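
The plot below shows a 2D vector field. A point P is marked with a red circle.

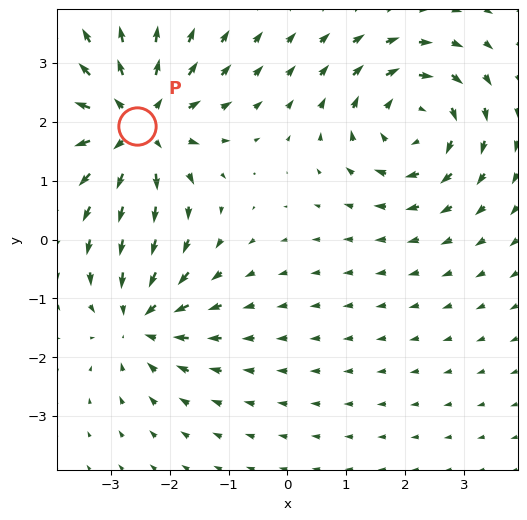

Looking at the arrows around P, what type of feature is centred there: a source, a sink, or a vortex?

source

At P (-2.6, 1.9) the arrows spread outward. Divergence about +5, curl ≈0 — positive divergence with near-zero curl is a source.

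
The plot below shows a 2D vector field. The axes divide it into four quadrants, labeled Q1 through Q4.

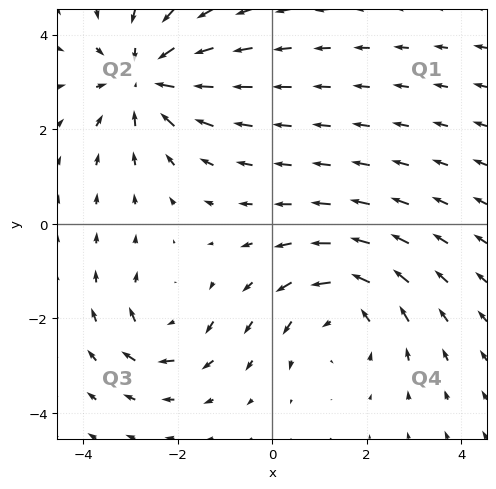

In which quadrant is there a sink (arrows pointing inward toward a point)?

Q2

The sink sits at approximately (-2.7, 3.1), which lies in quadrant Q2. The divergence there is about -4, negative as expected for a sink.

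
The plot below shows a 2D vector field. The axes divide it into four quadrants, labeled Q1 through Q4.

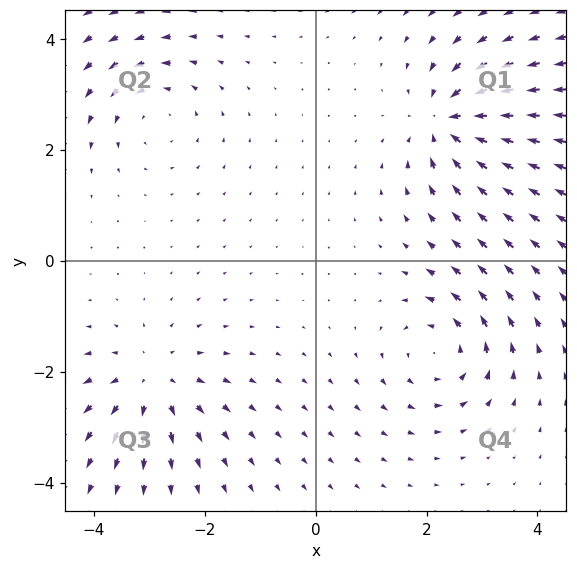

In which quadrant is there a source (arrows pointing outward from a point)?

The source sits at approximately (-3.0, -2.2), which lies in quadrant Q3. The divergence there is about +4, positive as expected for a source.

Q3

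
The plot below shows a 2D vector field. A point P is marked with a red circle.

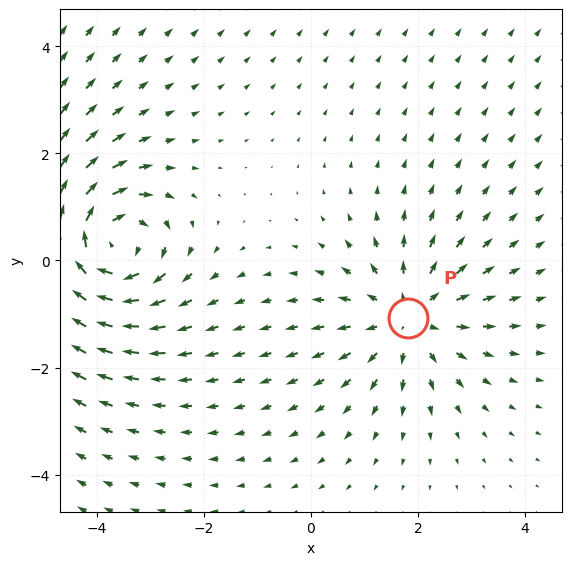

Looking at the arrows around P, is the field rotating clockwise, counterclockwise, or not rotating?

not rotating

Near P at (1.8, -1.1) the arrows show no circulation. The curl there is ≈0.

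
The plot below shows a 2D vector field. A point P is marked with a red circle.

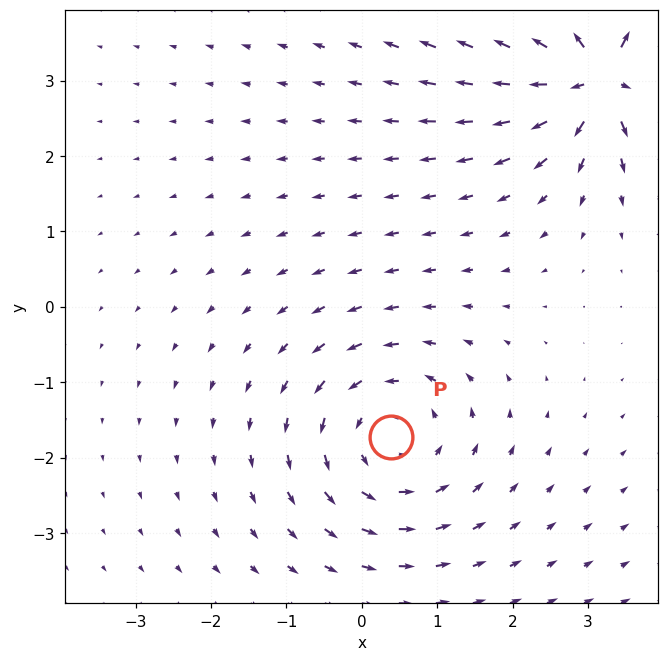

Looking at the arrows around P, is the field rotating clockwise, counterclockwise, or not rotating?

Near P at (0.4, -1.7) the arrows circulate counterclockwise. The curl (z-component) there is about +3; positive curl means counterclockwise rotation.

counterclockwise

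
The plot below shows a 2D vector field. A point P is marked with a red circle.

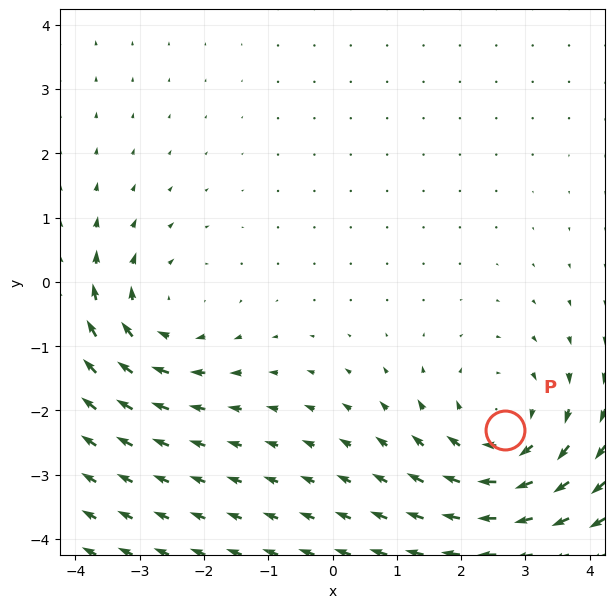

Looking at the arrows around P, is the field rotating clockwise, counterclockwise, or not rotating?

clockwise

Near P at (2.7, -2.3) the arrows circulate clockwise. The curl (z-component) there is about -3; negative curl means clockwise rotation.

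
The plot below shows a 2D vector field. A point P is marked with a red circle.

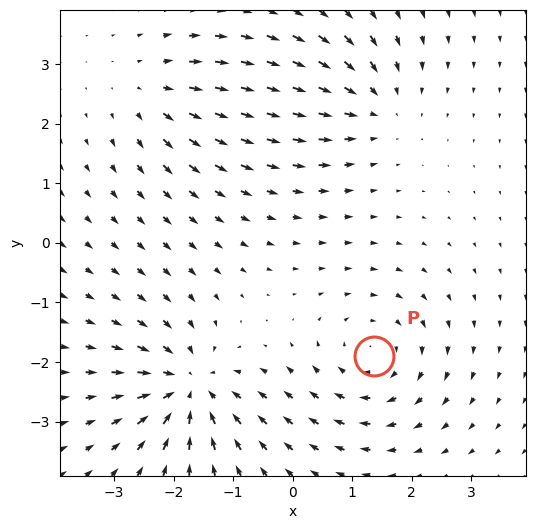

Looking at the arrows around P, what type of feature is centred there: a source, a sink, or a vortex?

vortex

At P (1.4, -1.9) the arrows circulate clockwise. Divergence ≈0, curl about -4 — near-zero divergence with nonzero curl is a vortex.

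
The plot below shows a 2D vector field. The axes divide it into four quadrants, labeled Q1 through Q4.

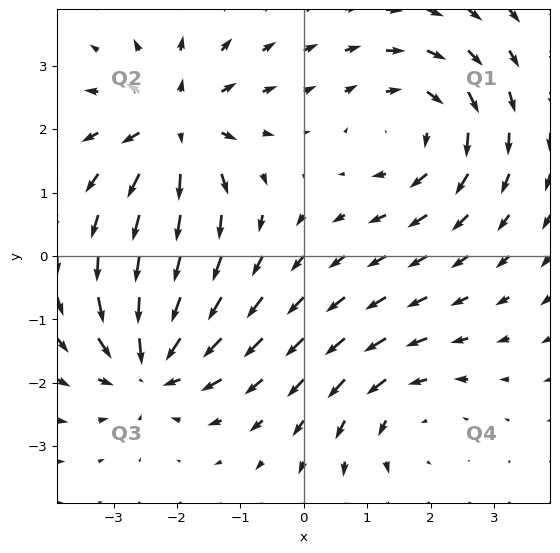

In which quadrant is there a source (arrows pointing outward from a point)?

Q2

The source sits at approximately (-2.0, 2.1), which lies in quadrant Q2. The divergence there is about +6, positive as expected for a source.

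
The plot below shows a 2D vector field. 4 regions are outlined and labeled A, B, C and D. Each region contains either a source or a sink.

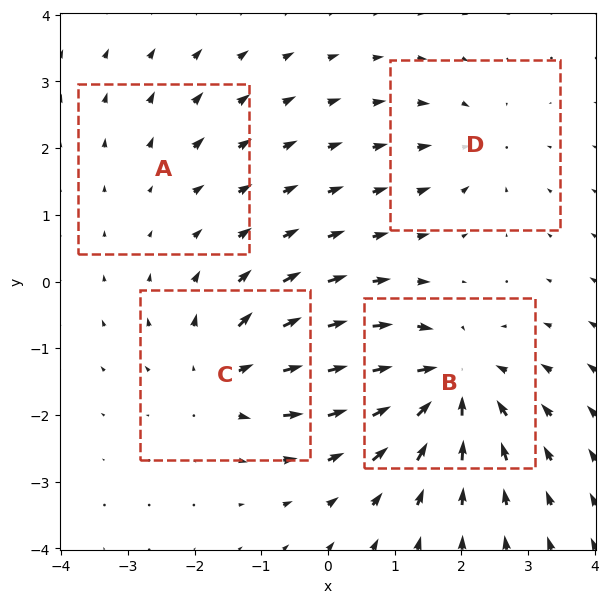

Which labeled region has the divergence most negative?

Divergence at each region's feature centre — A: about +2, B: about -7, C: about +5, D: about -4. Region B is most negative.

B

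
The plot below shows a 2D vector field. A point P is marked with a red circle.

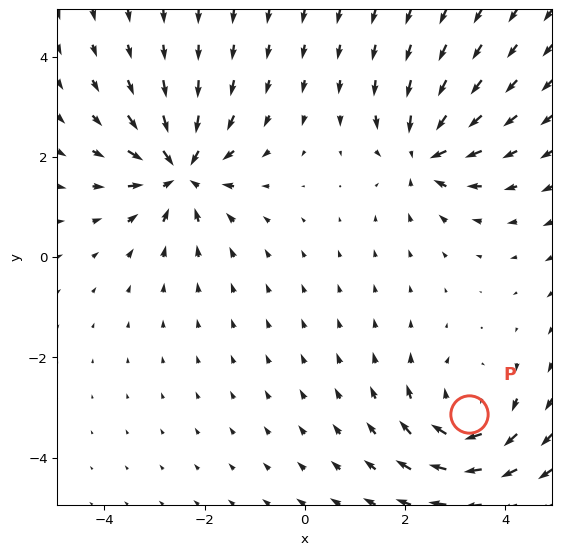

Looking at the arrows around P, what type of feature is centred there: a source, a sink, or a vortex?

At P (3.3, -3.1) the arrows circulate clockwise. Divergence ≈0, curl about -4 — near-zero divergence with nonzero curl is a vortex.

vortex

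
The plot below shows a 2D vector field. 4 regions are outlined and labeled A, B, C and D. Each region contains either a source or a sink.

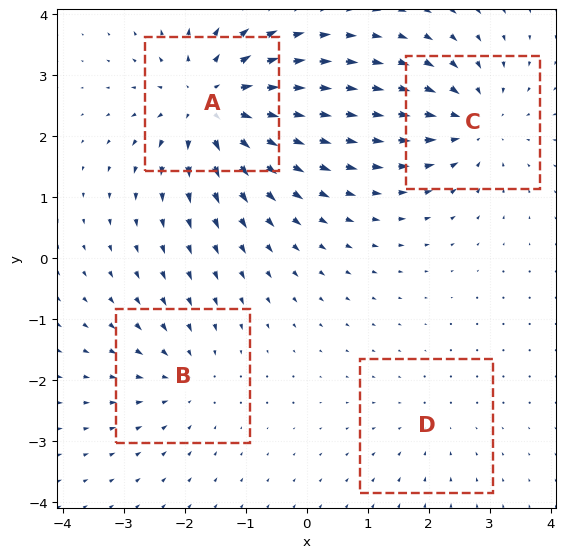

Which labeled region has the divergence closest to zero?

Divergence at each region's feature centre — A: about +7, B: about -3, C: about -5, D: about -2. Region D is closest to zero.

D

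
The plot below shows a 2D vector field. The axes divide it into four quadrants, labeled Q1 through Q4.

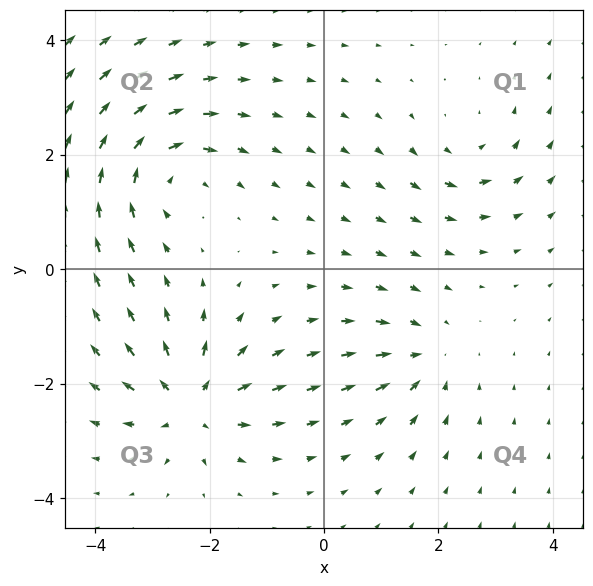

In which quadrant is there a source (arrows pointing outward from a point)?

The source sits at approximately (-2.3, -2.4), which lies in quadrant Q3. The divergence there is about +6, positive as expected for a source.

Q3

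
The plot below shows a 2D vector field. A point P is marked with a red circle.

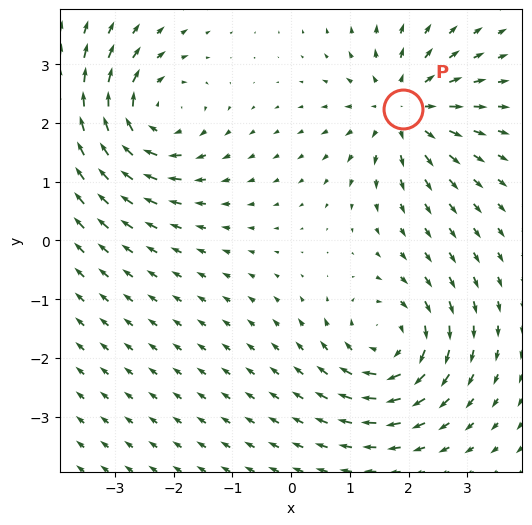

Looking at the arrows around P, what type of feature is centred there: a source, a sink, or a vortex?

source

At P (1.9, 2.2) the arrows spread outward. Divergence about +6, curl ≈0 — positive divergence with near-zero curl is a source.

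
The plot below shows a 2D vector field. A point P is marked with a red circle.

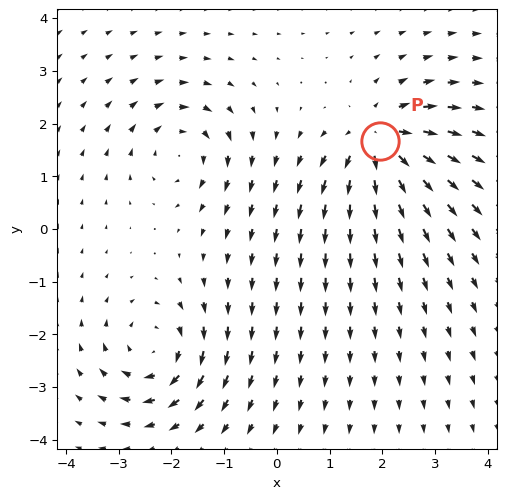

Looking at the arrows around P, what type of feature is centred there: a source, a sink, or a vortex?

At P (1.9, 1.7) the arrows spread outward. Divergence about +6, curl ≈0 — positive divergence with near-zero curl is a source.

source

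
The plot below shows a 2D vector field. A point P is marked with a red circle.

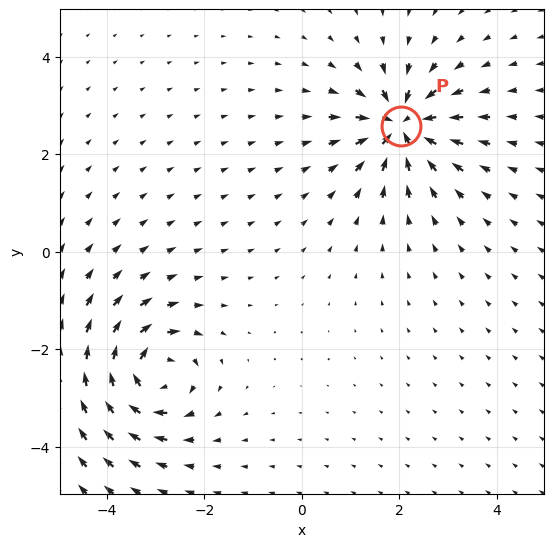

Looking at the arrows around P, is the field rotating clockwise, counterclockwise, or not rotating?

not rotating

Near P at (2.0, 2.6) the arrows show no circulation. The curl there is ≈0.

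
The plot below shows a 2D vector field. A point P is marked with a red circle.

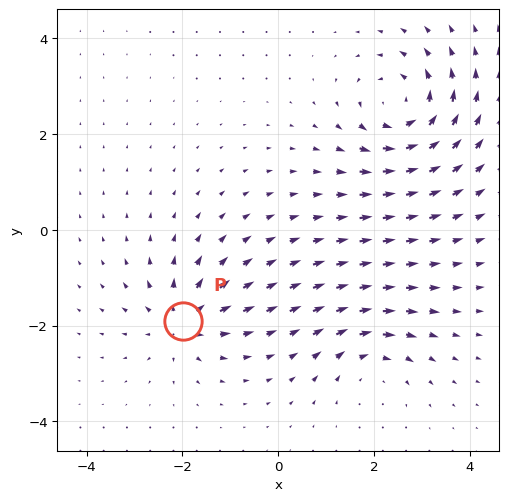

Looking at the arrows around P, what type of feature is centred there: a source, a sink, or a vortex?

source

At P (-2.0, -1.9) the arrows spread outward. Divergence about +5, curl ≈0 — positive divergence with near-zero curl is a source.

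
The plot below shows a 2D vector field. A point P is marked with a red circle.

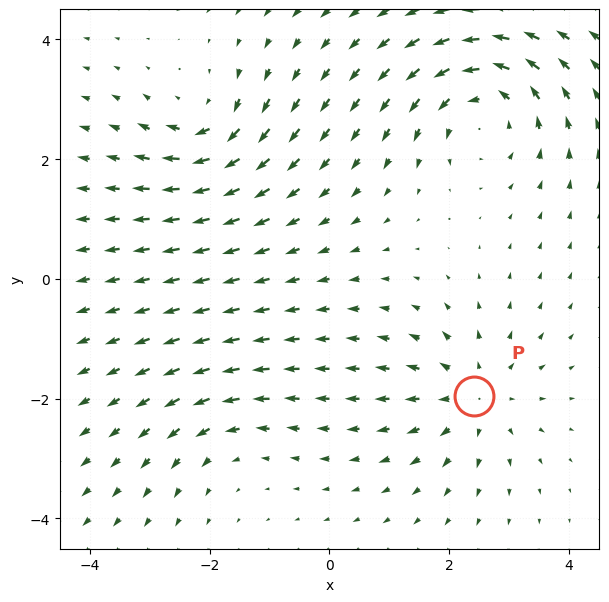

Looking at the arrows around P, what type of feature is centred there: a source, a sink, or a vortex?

source

At P (2.4, -2.0) the arrows spread outward. Divergence about +4, curl ≈0 — positive divergence with near-zero curl is a source.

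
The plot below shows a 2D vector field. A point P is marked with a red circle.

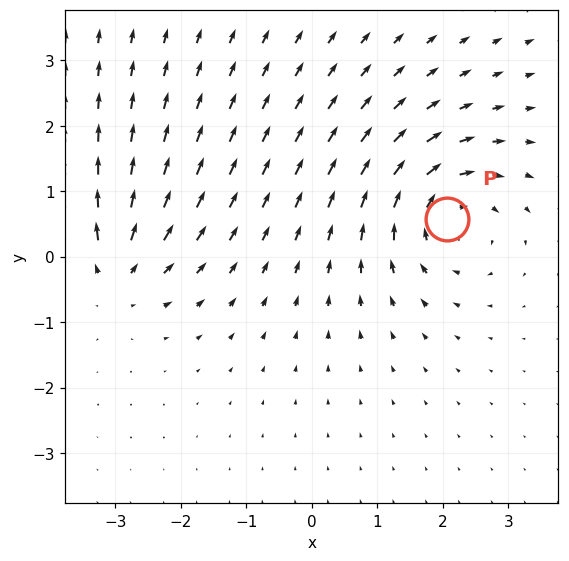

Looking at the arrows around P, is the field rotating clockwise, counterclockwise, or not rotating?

clockwise

Near P at (2.1, 0.6) the arrows circulate clockwise. The curl (z-component) there is about -4; negative curl means clockwise rotation.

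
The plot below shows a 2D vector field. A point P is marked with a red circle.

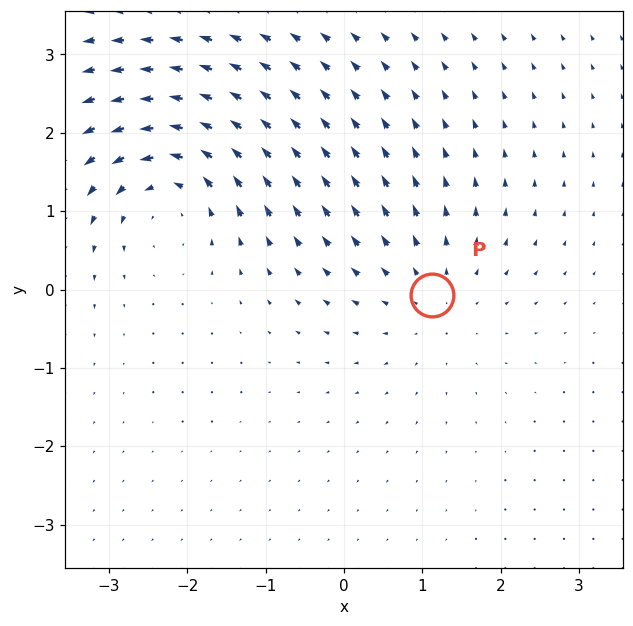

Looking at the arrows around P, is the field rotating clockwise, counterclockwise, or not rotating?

not rotating

Near P at (1.1, -0.1) the arrows show no circulation. The curl there is ≈0.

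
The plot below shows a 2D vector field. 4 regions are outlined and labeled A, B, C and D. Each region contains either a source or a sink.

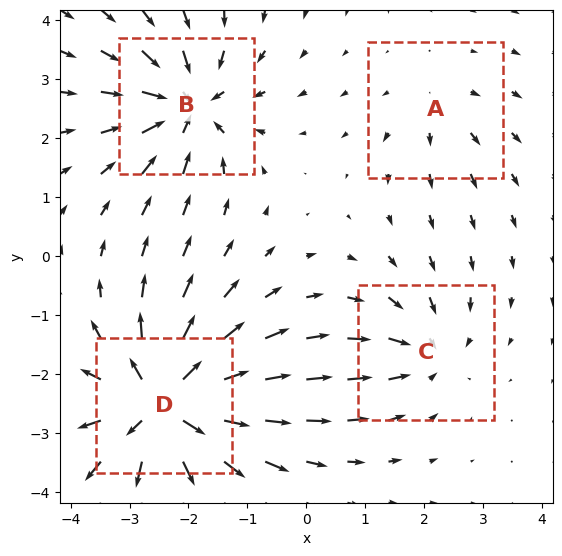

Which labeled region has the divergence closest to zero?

A

Divergence at each region's feature centre — A: about +2, B: about -6, C: about -4, D: about +8. Region A is closest to zero.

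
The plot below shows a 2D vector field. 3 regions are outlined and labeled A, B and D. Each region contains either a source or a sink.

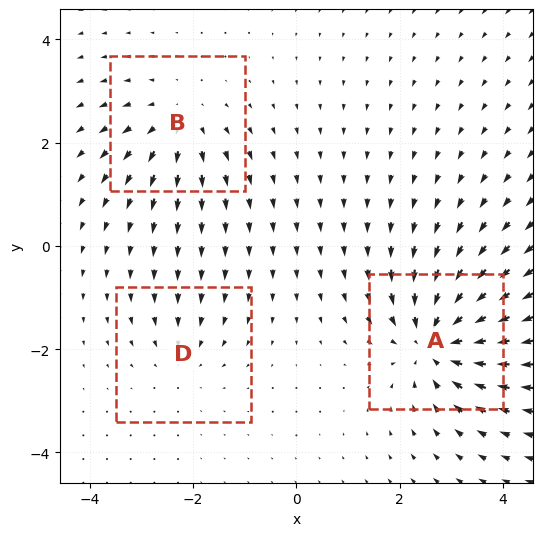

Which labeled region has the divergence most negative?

Divergence at each region's feature centre — A: about -5, B: about +3, D: about -2. Region A is most negative.

A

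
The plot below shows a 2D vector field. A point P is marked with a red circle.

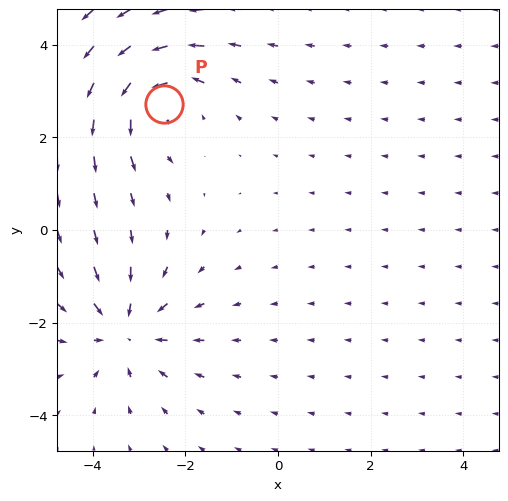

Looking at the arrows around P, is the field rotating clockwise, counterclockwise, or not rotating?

Near P at (-2.5, 2.7) the arrows circulate counterclockwise. The curl (z-component) there is about +4; positive curl means counterclockwise rotation.

counterclockwise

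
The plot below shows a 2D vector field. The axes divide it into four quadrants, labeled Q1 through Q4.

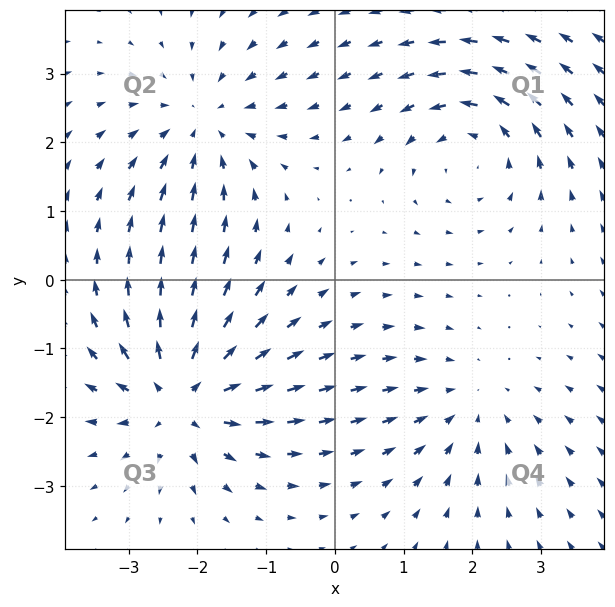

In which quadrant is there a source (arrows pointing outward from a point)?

Q3

The source sits at approximately (-2.2, -1.7), which lies in quadrant Q3. The divergence there is about +5, positive as expected for a source.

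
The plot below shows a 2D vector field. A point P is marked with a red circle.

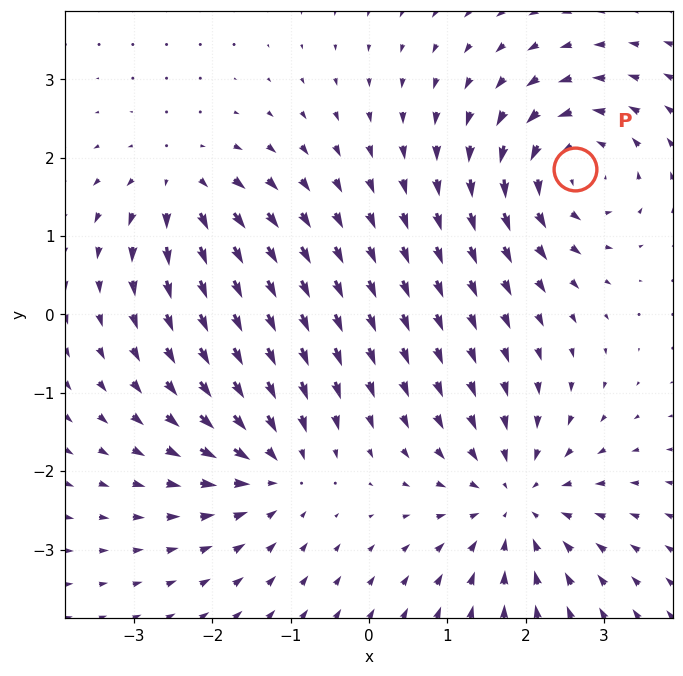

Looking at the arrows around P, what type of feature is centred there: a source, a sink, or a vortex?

At P (2.6, 1.9) the arrows circulate counterclockwise. Divergence ≈0, curl about +6 — near-zero divergence with nonzero curl is a vortex.

vortex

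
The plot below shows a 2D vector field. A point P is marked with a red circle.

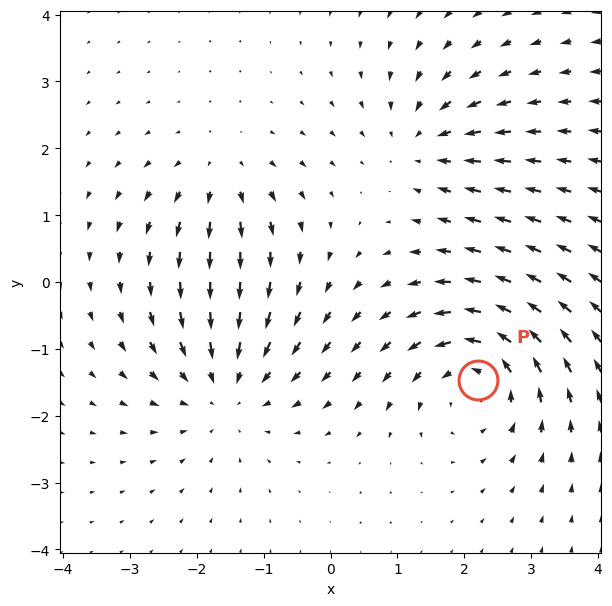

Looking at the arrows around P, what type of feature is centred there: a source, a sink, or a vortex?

vortex

At P (2.2, -1.5) the arrows circulate counterclockwise. Divergence ≈0, curl about +5 — near-zero divergence with nonzero curl is a vortex.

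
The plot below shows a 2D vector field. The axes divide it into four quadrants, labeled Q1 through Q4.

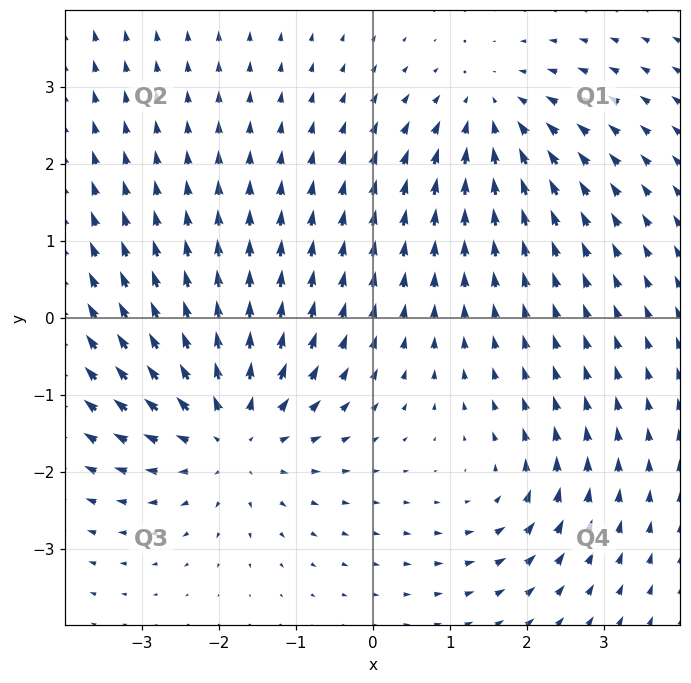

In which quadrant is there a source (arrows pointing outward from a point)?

The source sits at approximately (-1.8, -1.5), which lies in quadrant Q3. The divergence there is about +4, positive as expected for a source.

Q3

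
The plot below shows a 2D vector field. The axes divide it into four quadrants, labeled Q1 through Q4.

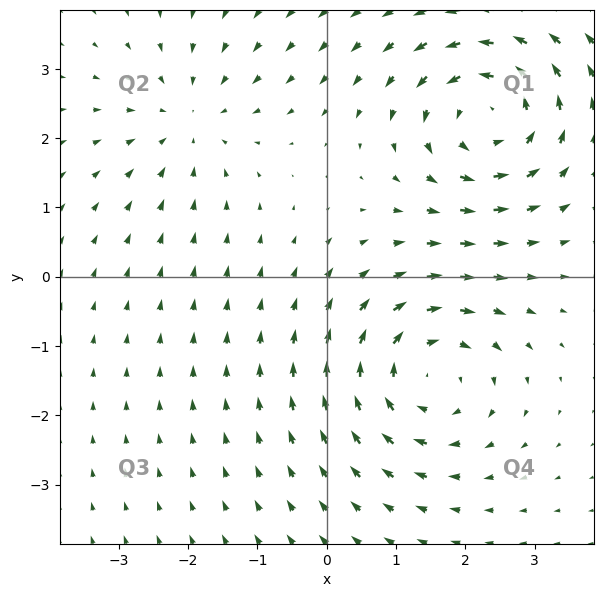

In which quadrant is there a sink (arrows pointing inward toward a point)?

The sink sits at approximately (-2.0, 2.3), which lies in quadrant Q2. The divergence there is about -3, negative as expected for a sink.

Q2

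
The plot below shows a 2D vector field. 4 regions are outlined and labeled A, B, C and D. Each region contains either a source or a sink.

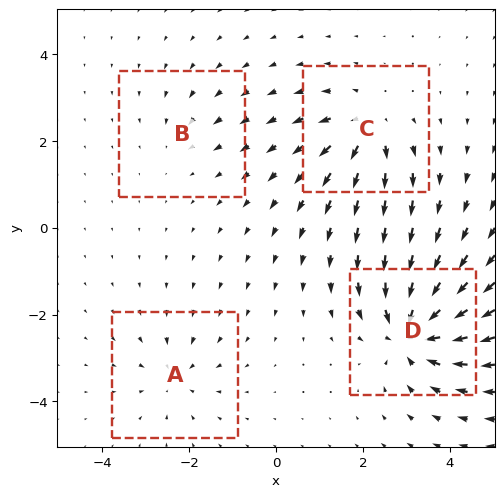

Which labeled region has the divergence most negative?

Divergence at each region's feature centre — A: about -4, B: about -2, C: about +6, D: about -9. Region D is most negative.

D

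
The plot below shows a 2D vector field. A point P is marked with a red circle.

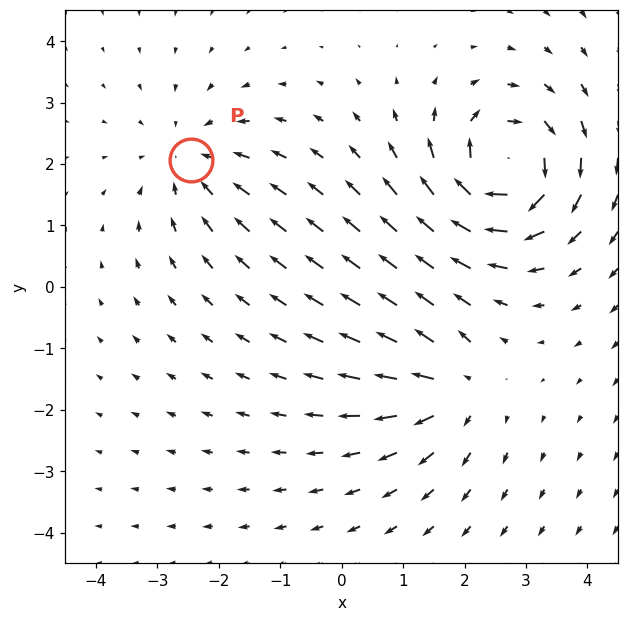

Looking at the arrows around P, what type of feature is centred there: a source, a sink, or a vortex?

sink

At P (-2.5, 2.1) the arrows converge inward. Divergence about -3, curl ≈0 — negative divergence with near-zero curl is a sink.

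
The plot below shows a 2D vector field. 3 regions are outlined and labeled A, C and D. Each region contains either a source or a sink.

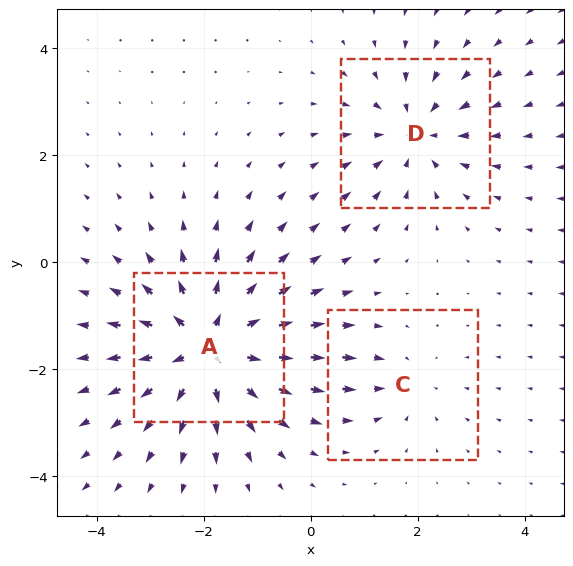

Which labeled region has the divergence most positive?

A

Divergence at each region's feature centre — A: about +5, C: about -2, D: about -3. Region A is most positive.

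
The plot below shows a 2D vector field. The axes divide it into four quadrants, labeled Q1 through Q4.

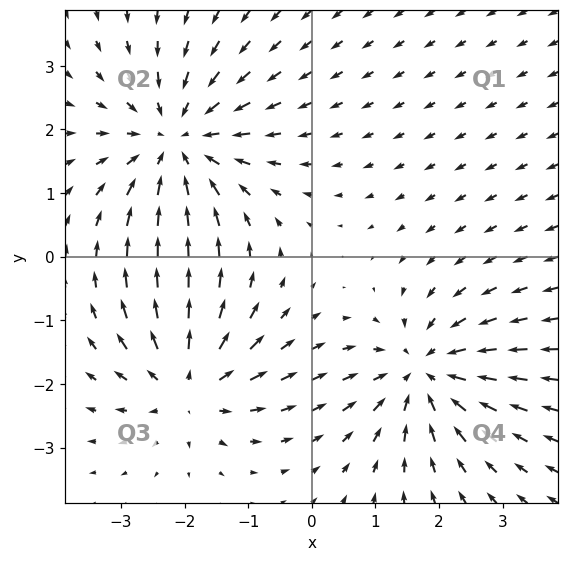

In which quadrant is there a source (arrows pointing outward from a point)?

The source sits at approximately (-1.9, -2.0), which lies in quadrant Q3. The divergence there is about +3, positive as expected for a source.

Q3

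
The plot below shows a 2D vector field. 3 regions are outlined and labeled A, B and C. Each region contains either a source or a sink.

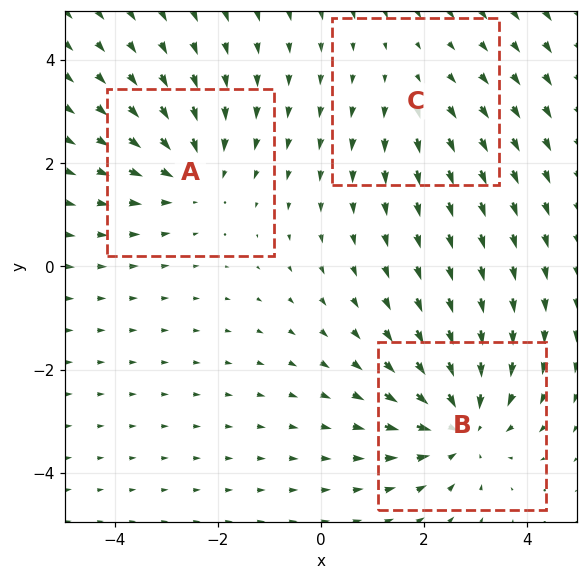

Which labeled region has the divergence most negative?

B

Divergence at each region's feature centre — A: about -3, B: about -4, C: about +2. Region B is most negative.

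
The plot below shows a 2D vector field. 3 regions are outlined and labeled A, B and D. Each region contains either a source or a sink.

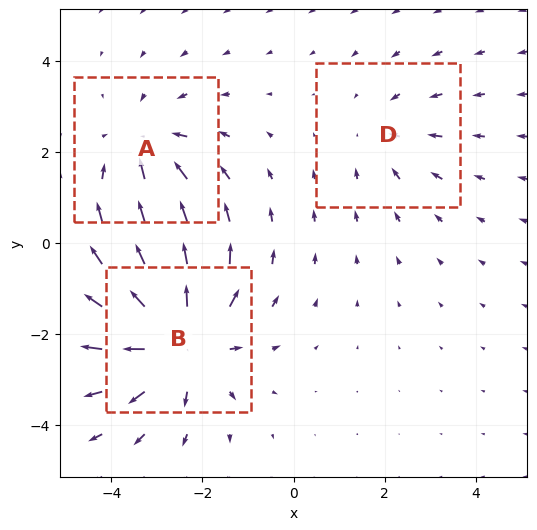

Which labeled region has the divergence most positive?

B

Divergence at each region's feature centre — A: about -3, B: about +4, D: about -2. Region B is most positive.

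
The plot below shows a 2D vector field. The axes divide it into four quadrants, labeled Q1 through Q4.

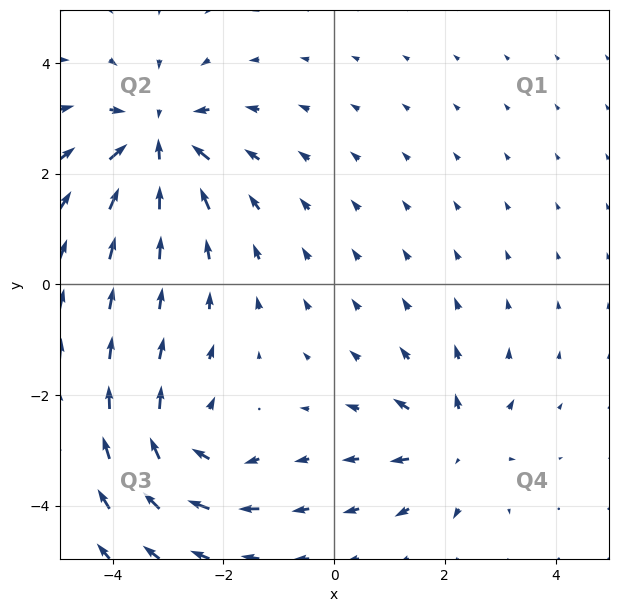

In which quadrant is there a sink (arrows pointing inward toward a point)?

The sink sits at approximately (-3.2, 2.6), which lies in quadrant Q2. The divergence there is about -4, negative as expected for a sink.

Q2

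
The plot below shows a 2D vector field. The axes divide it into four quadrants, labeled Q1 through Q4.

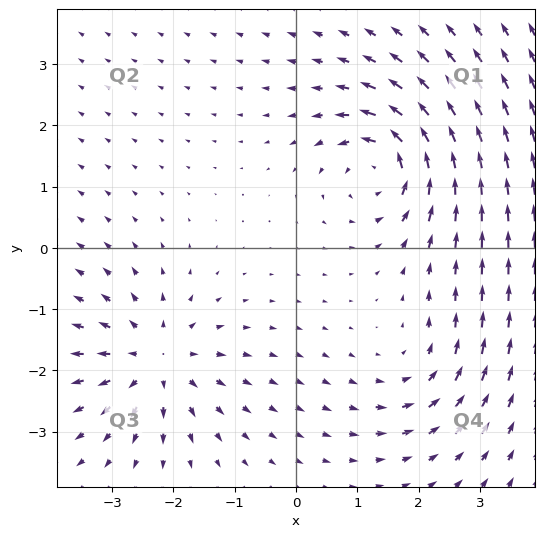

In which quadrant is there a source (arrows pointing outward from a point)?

Q3

The source sits at approximately (-2.3, -1.8), which lies in quadrant Q3. The divergence there is about +5, positive as expected for a source.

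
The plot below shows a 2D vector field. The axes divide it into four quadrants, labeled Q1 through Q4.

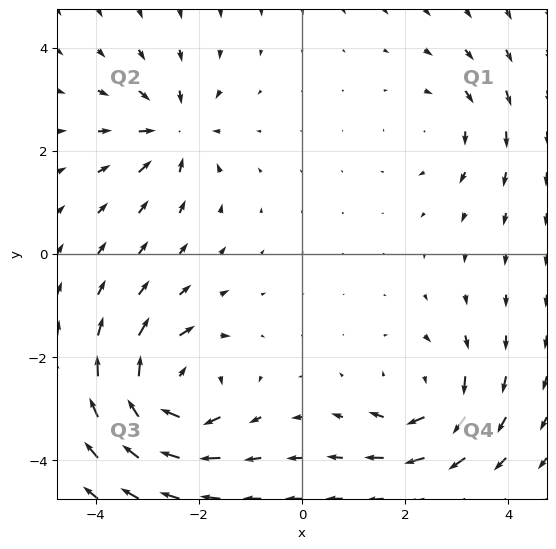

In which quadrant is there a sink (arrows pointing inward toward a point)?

Q2

The sink sits at approximately (-2.5, 2.4), which lies in quadrant Q2. The divergence there is about -4, negative as expected for a sink.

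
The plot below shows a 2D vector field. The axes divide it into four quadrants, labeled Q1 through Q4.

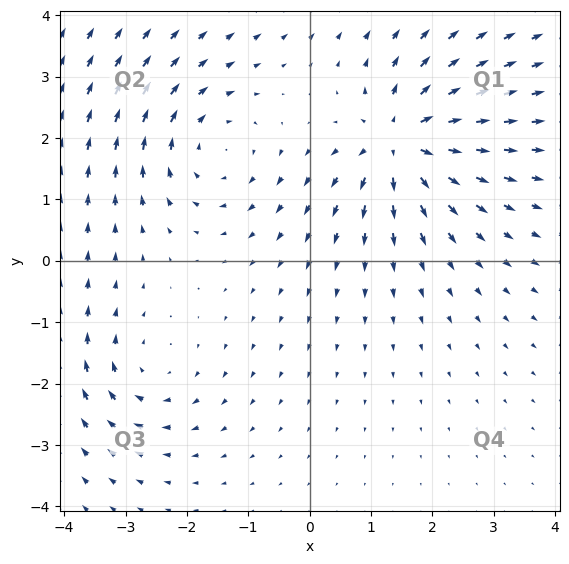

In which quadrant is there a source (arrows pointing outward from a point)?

Q1

The source sits at approximately (1.5, 1.9), which lies in quadrant Q1. The divergence there is about +6, positive as expected for a source.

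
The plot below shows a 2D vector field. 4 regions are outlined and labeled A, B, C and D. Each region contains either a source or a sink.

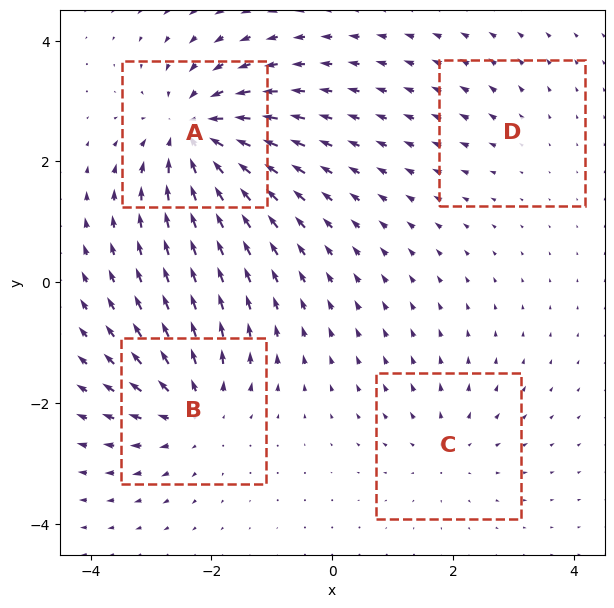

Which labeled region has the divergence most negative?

Divergence at each region's feature centre — A: about -8, B: about +6, C: about +3, D: about +2. Region A is most negative.

A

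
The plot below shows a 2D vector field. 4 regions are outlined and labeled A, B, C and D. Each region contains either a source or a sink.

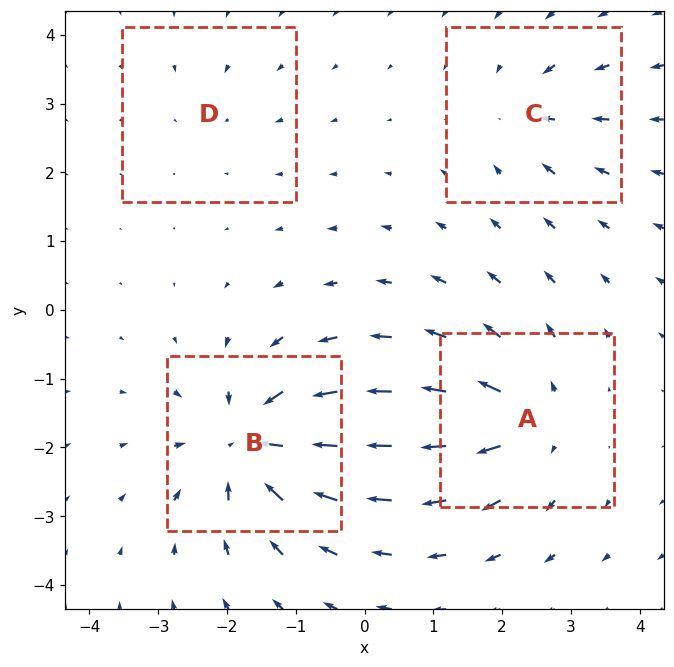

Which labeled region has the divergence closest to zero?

Divergence at each region's feature centre — A: about +6, B: about -8, C: about -4, D: about -2. Region D is closest to zero.

D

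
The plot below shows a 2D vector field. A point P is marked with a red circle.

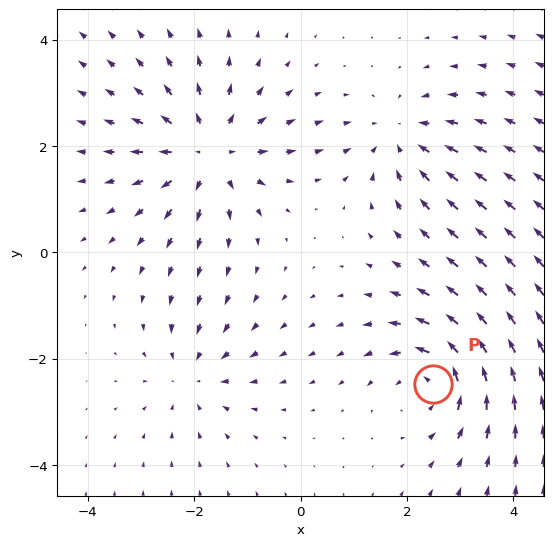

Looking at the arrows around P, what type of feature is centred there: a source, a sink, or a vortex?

vortex

At P (2.5, -2.5) the arrows circulate counterclockwise. Divergence ≈0, curl about +5 — near-zero divergence with nonzero curl is a vortex.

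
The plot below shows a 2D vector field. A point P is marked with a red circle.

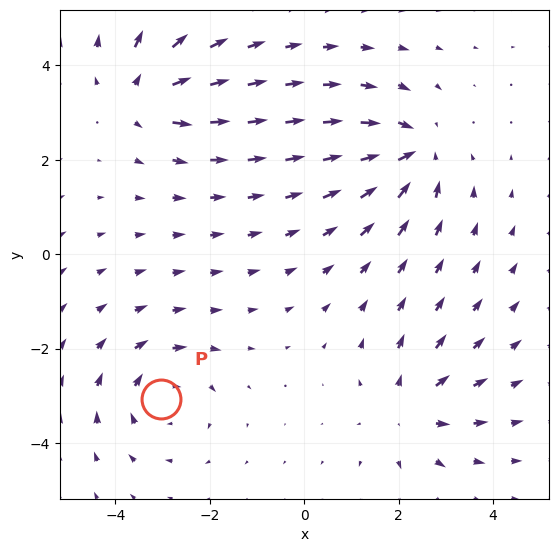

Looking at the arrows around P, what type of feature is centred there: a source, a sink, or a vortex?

vortex

At P (-3.0, -3.1) the arrows circulate clockwise. Divergence ≈0, curl about -3 — near-zero divergence with nonzero curl is a vortex.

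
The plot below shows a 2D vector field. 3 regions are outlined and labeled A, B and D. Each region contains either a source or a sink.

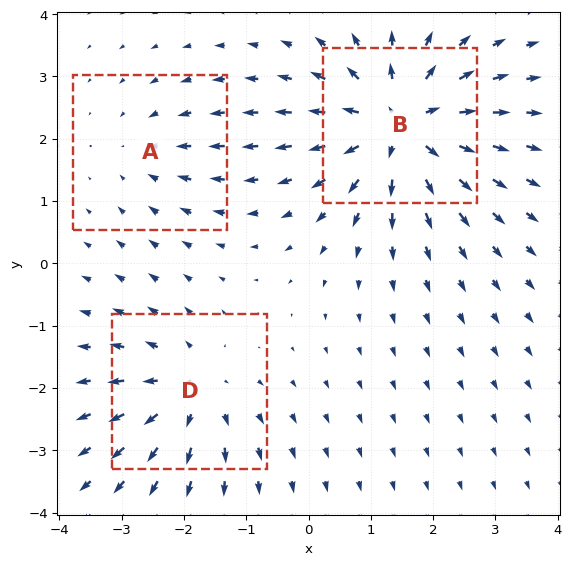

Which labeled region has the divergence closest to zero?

Divergence at each region's feature centre — A: about -2, B: about +5, D: about +3. Region A is closest to zero.

A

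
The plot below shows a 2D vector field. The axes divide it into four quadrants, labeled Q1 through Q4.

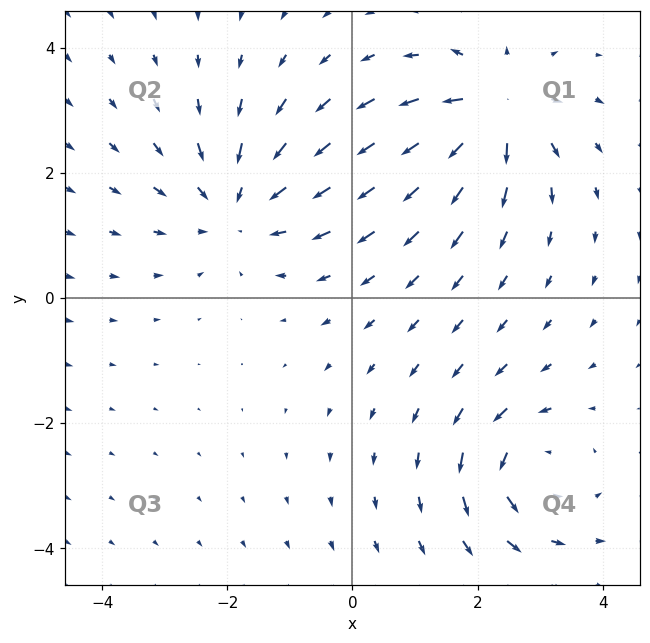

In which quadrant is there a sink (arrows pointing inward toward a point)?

The sink sits at approximately (-1.8, 1.5), which lies in quadrant Q2. The divergence there is about -4, negative as expected for a sink.

Q2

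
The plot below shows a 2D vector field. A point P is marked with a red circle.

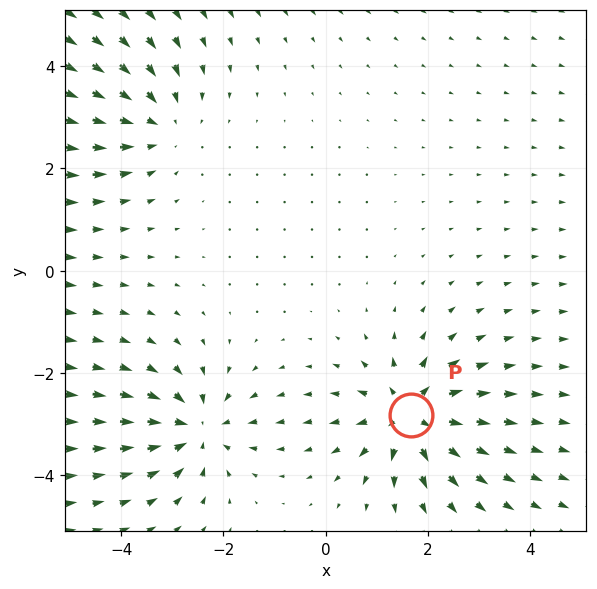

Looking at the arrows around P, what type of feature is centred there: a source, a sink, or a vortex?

source

At P (1.7, -2.8) the arrows spread outward. Divergence about +4, curl ≈0 — positive divergence with near-zero curl is a source.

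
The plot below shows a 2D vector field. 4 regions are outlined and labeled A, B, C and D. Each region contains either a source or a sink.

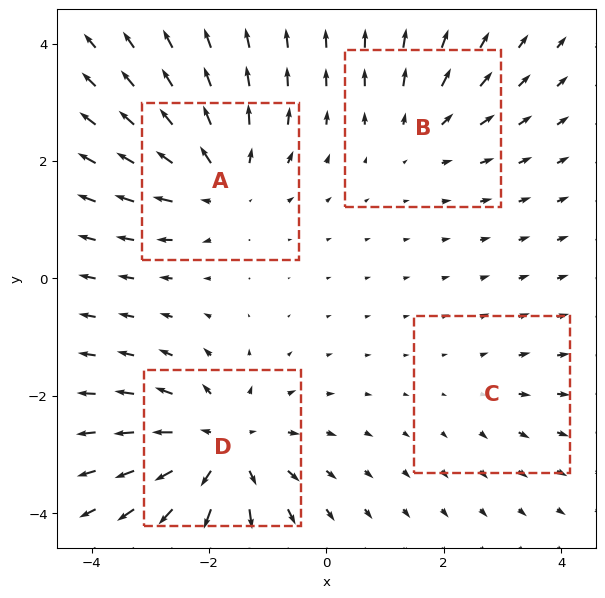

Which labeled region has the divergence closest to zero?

C

Divergence at each region's feature centre — A: about +5, B: about +3, C: about +2, D: about +6. Region C is closest to zero.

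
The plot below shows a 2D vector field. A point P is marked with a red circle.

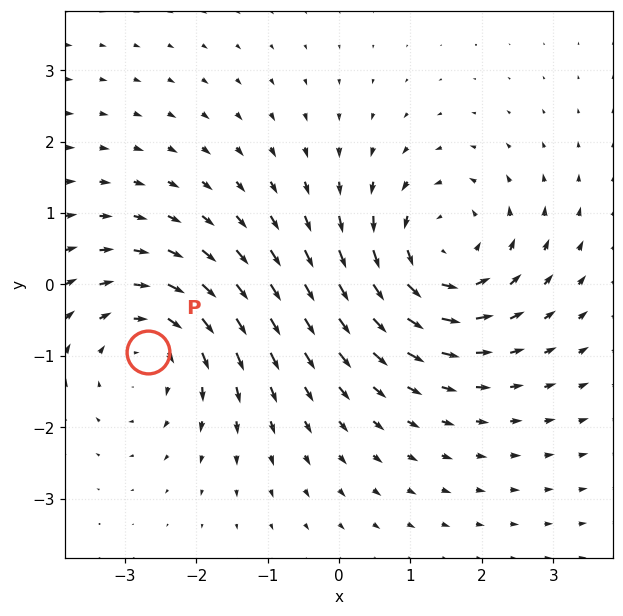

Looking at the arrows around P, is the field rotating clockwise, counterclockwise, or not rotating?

Near P at (-2.7, -1.0) the arrows circulate clockwise. The curl (z-component) there is about -3; negative curl means clockwise rotation.

clockwise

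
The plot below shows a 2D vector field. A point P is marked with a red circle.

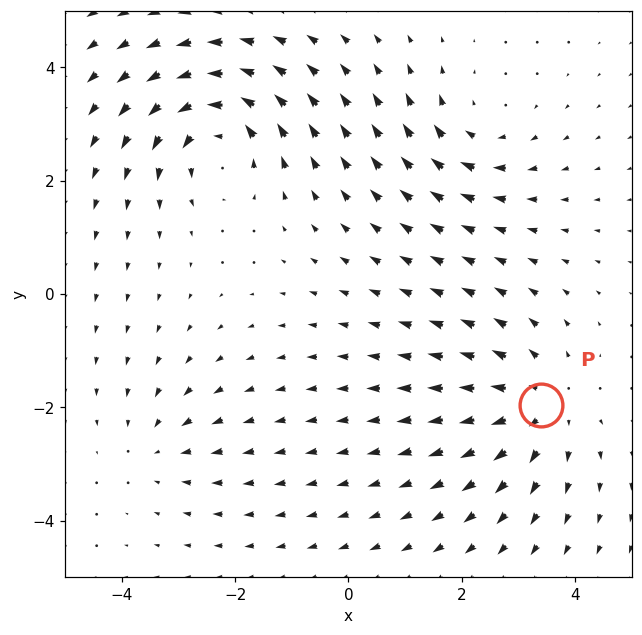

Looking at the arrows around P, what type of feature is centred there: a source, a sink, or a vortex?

At P (3.4, -2.0) the arrows spread outward. Divergence about +4, curl ≈0 — positive divergence with near-zero curl is a source.

source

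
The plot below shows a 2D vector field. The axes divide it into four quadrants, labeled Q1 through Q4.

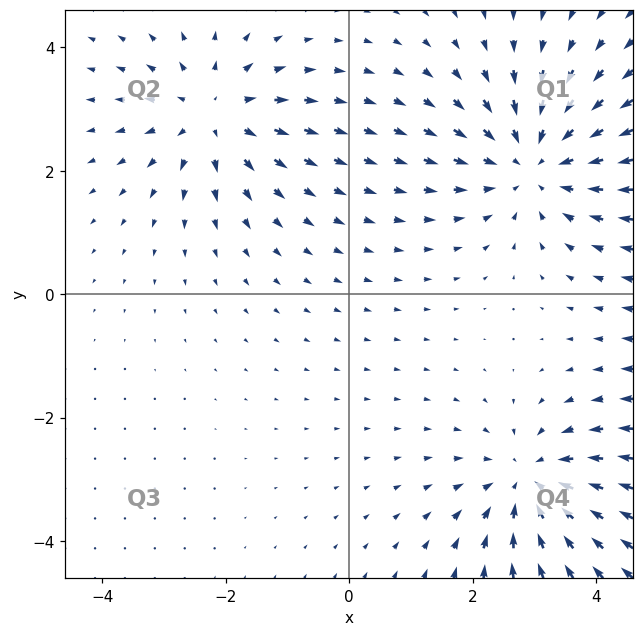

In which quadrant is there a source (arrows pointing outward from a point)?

Q2

The source sits at approximately (-2.2, 2.9), which lies in quadrant Q2. The divergence there is about +4, positive as expected for a source.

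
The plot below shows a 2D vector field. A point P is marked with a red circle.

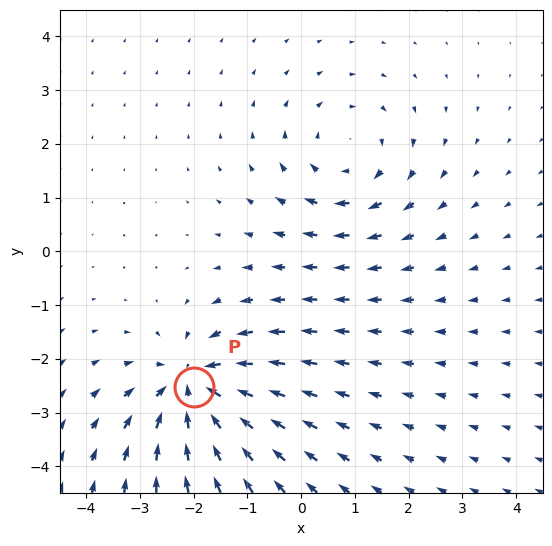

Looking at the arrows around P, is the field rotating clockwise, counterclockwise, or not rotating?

Near P at (-2.0, -2.5) the arrows show no circulation. The curl there is ≈0.

not rotating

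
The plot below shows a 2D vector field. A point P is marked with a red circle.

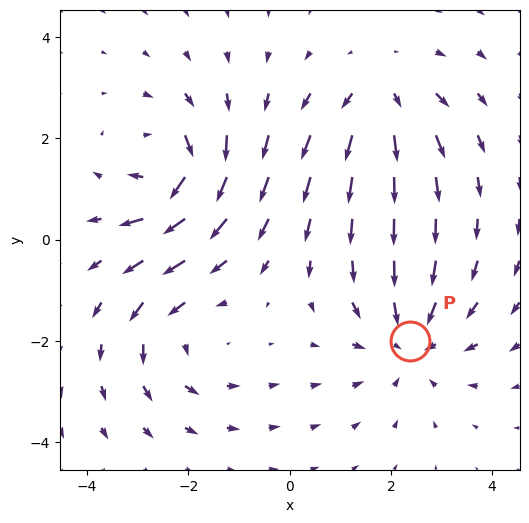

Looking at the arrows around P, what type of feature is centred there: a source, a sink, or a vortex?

sink

At P (2.4, -2.0) the arrows converge inward. Divergence about -4, curl ≈0 — negative divergence with near-zero curl is a sink.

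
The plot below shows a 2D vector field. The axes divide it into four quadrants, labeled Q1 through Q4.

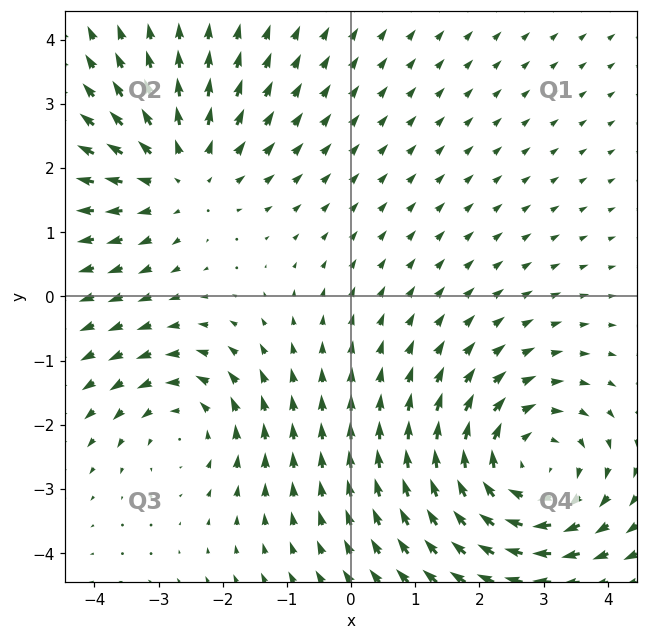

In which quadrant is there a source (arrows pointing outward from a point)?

Q2

The source sits at approximately (-2.6, 1.9), which lies in quadrant Q2. The divergence there is about +3, positive as expected for a source.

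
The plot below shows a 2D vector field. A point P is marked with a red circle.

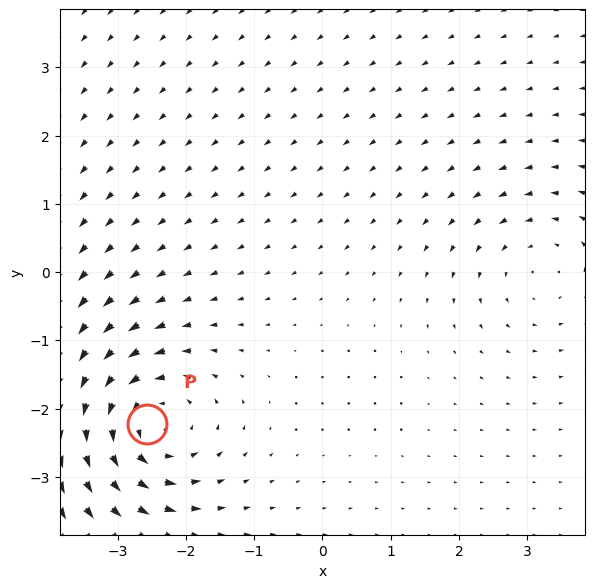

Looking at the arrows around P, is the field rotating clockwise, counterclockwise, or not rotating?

Near P at (-2.6, -2.2) the arrows circulate counterclockwise. The curl (z-component) there is about +5; positive curl means counterclockwise rotation.

counterclockwise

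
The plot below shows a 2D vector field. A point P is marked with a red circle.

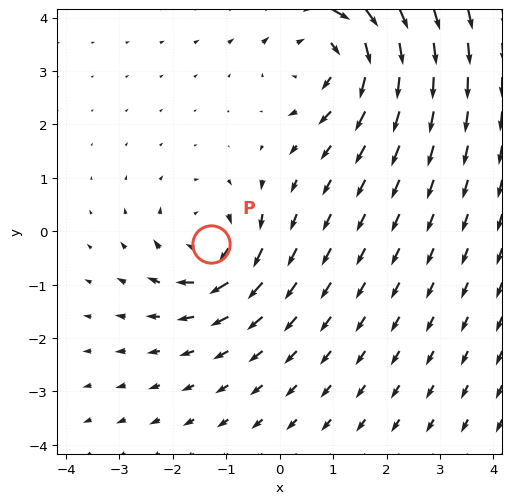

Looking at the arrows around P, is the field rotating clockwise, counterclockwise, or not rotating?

Near P at (-1.3, -0.2) the arrows circulate clockwise. The curl (z-component) there is about -4; negative curl means clockwise rotation.

clockwise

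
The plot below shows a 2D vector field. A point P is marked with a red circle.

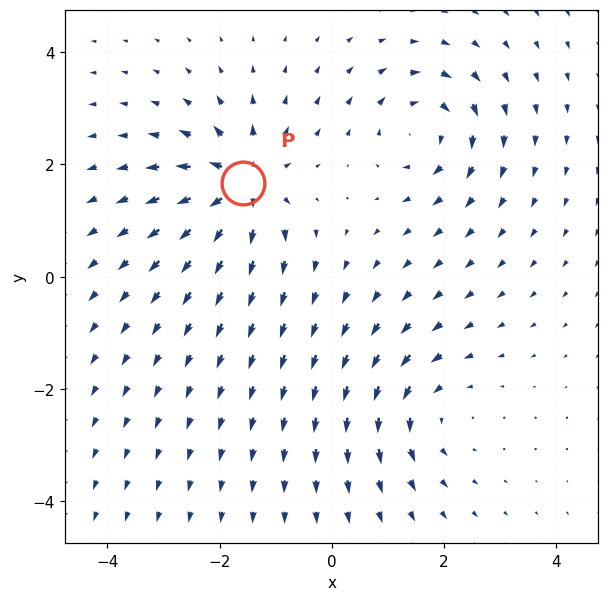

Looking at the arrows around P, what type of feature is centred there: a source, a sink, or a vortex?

At P (-1.6, 1.7) the arrows spread outward. Divergence about +5, curl ≈0 — positive divergence with near-zero curl is a source.

source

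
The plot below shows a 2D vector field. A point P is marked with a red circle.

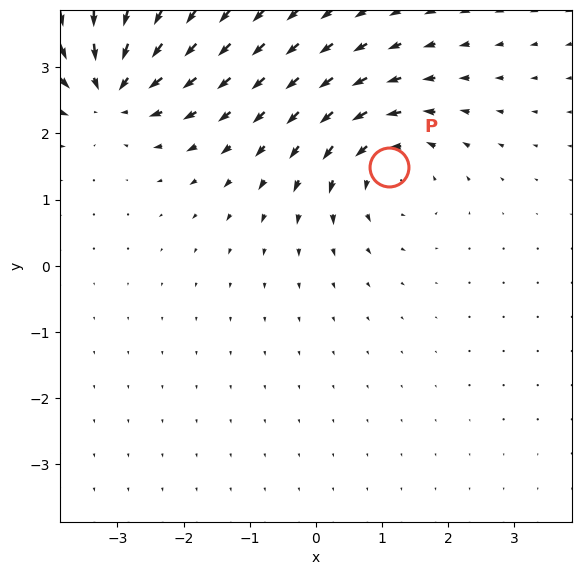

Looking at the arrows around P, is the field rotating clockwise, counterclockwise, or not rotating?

Near P at (1.1, 1.5) the arrows circulate counterclockwise. The curl (z-component) there is about +3; positive curl means counterclockwise rotation.

counterclockwise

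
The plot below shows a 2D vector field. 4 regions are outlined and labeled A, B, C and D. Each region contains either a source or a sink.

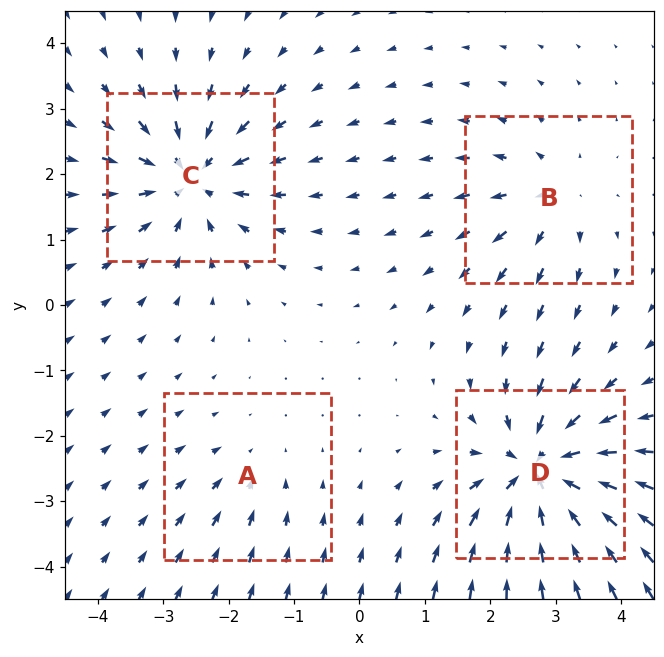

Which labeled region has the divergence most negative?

D

Divergence at each region's feature centre — A: about -2, B: about +4, C: about -6, D: about -8. Region D is most negative.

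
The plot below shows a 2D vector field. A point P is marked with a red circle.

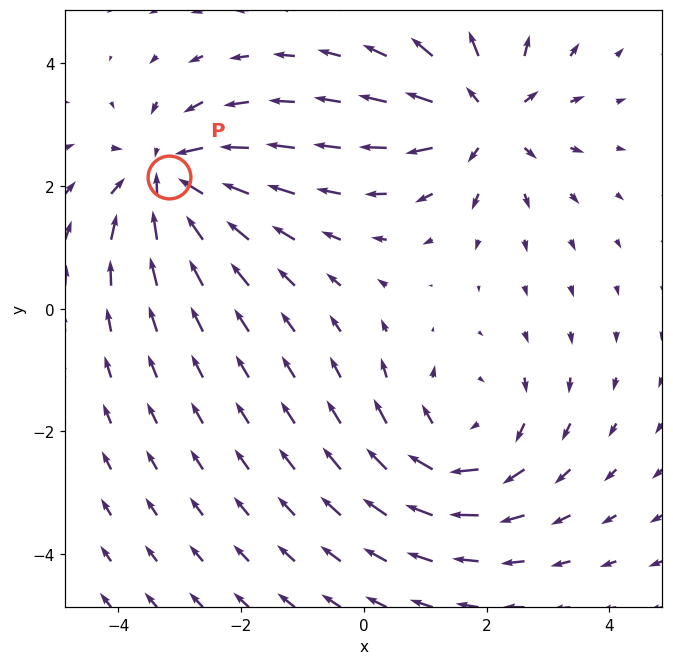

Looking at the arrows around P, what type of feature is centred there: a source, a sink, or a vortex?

At P (-3.2, 2.1) the arrows converge inward. Divergence about -4, curl ≈0 — negative divergence with near-zero curl is a sink.

sink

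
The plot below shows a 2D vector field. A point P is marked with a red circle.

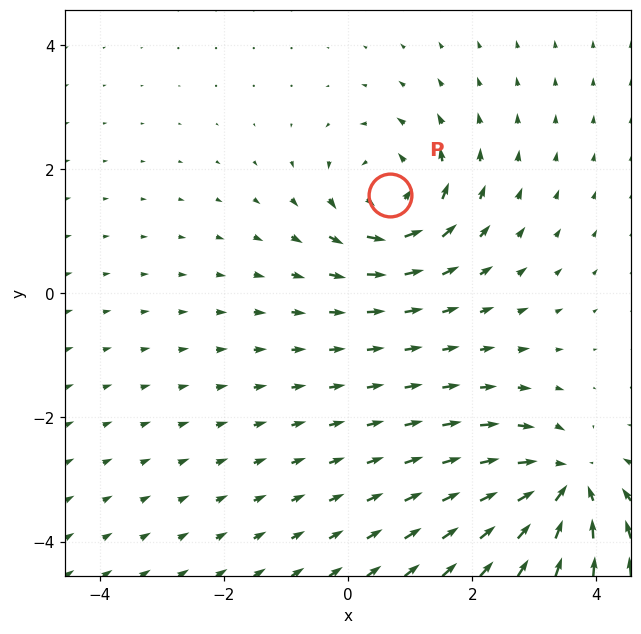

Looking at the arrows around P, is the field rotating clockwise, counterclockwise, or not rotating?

counterclockwise

Near P at (0.7, 1.6) the arrows circulate counterclockwise. The curl (z-component) there is about +4; positive curl means counterclockwise rotation.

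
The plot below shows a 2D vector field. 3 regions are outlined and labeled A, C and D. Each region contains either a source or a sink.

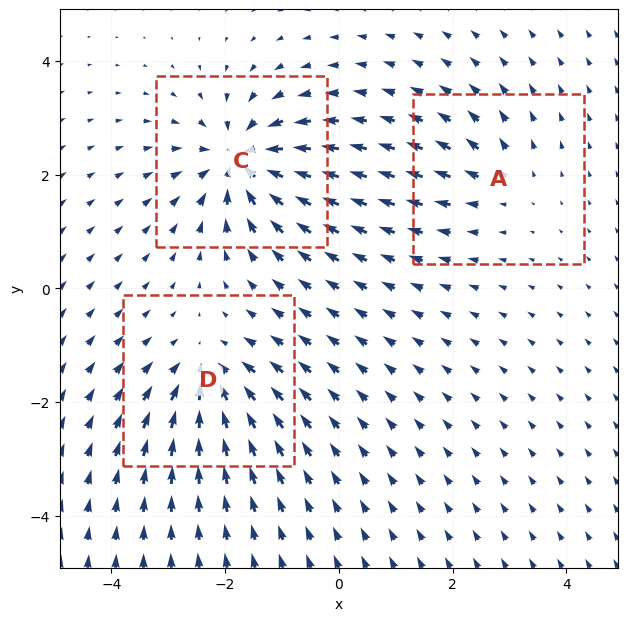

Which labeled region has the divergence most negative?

Divergence at each region's feature centre — A: about +3, C: about -6, D: about -4. Region C is most negative.

C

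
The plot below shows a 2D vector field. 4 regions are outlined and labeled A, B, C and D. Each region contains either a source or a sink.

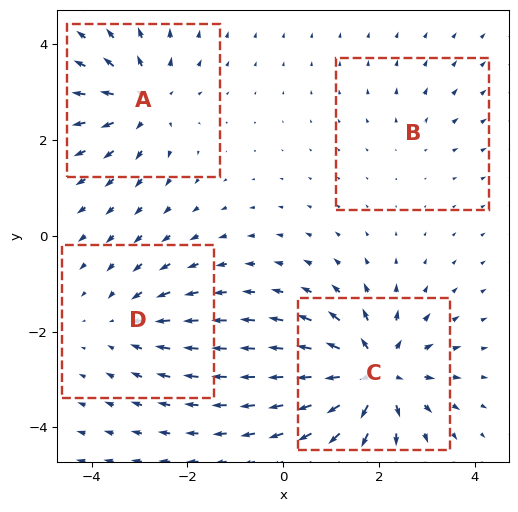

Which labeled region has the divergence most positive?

Divergence at each region's feature centre — A: about +5, B: about +2, C: about +8, D: about -4. Region C is most positive.

C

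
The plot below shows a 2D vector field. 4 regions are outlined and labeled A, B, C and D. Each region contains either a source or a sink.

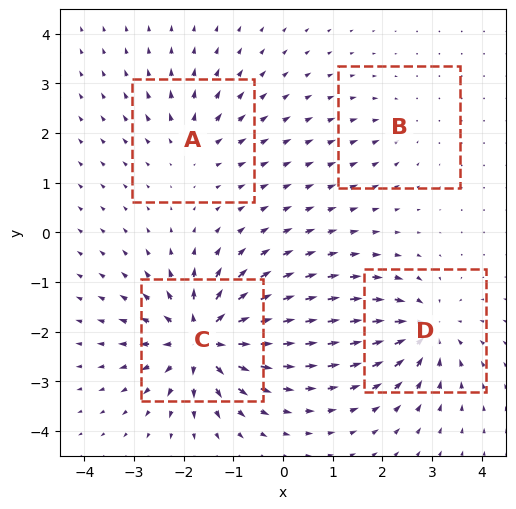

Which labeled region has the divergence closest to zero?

B

Divergence at each region's feature centre — A: about +4, B: about -2, C: about +9, D: about -6. Region B is closest to zero.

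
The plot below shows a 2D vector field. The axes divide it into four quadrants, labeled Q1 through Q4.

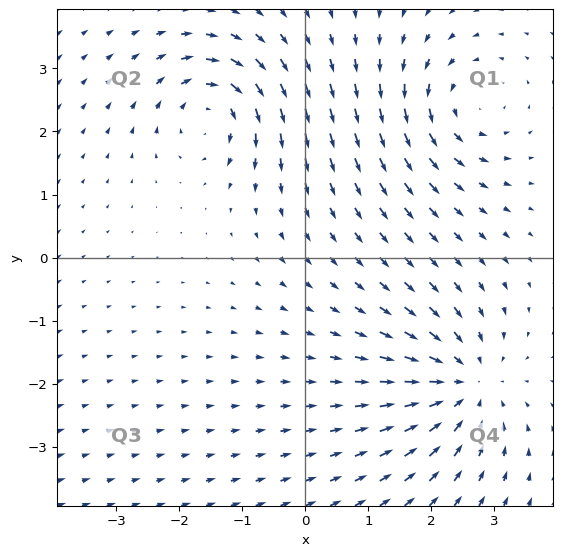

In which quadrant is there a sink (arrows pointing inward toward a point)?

The sink sits at approximately (2.5, -2.0), which lies in quadrant Q4. The divergence there is about -3, negative as expected for a sink.

Q4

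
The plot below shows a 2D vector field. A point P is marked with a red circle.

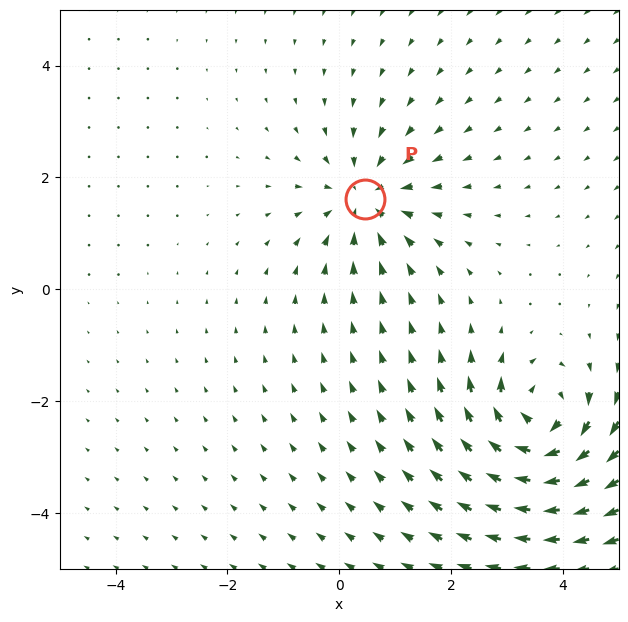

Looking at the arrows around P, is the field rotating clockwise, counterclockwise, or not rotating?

Near P at (0.5, 1.6) the arrows show no circulation. The curl there is ≈0.

not rotating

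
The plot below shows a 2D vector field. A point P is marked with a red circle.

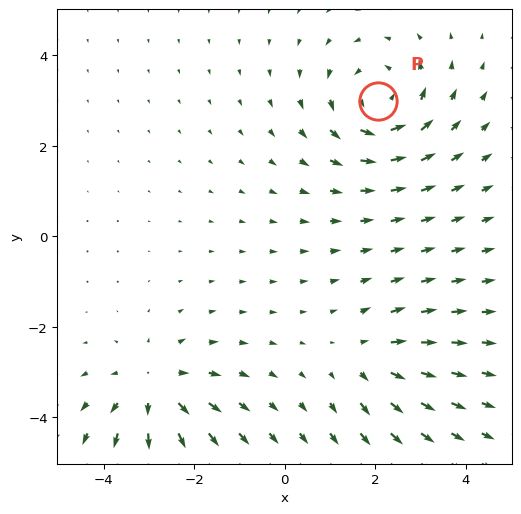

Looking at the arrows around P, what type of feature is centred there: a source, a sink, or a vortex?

At P (2.1, 3.0) the arrows circulate counterclockwise. Divergence ≈0, curl about +5 — near-zero divergence with nonzero curl is a vortex.

vortex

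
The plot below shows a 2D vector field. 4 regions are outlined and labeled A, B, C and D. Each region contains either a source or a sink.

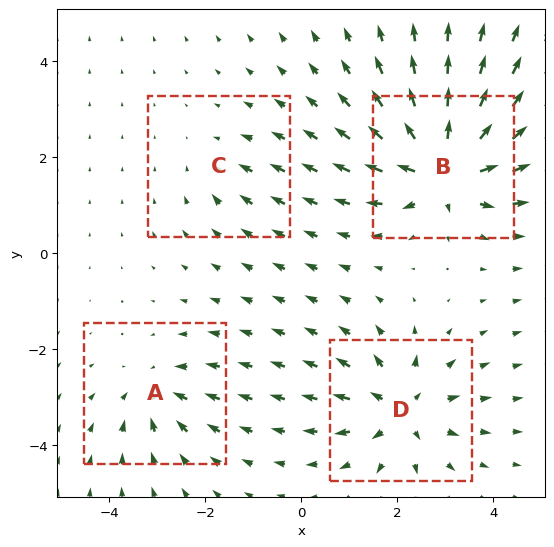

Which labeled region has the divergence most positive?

Divergence at each region's feature centre — A: about -4, B: about +8, C: about -2, D: about +5. Region B is most positive.

B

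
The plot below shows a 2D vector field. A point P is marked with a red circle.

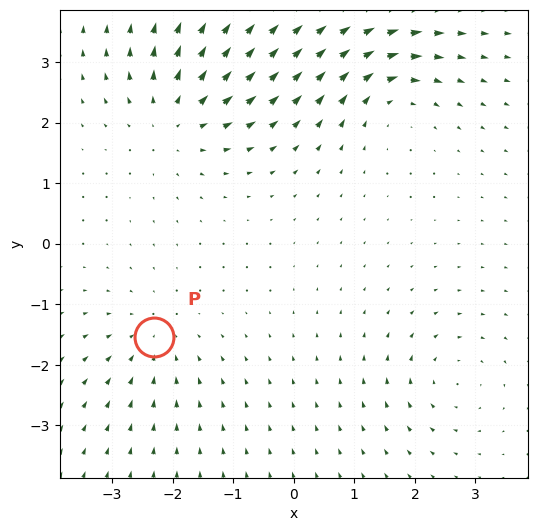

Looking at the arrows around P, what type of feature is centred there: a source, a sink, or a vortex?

sink

At P (-2.3, -1.5) the arrows converge inward. Divergence about -3, curl ≈0 — negative divergence with near-zero curl is a sink.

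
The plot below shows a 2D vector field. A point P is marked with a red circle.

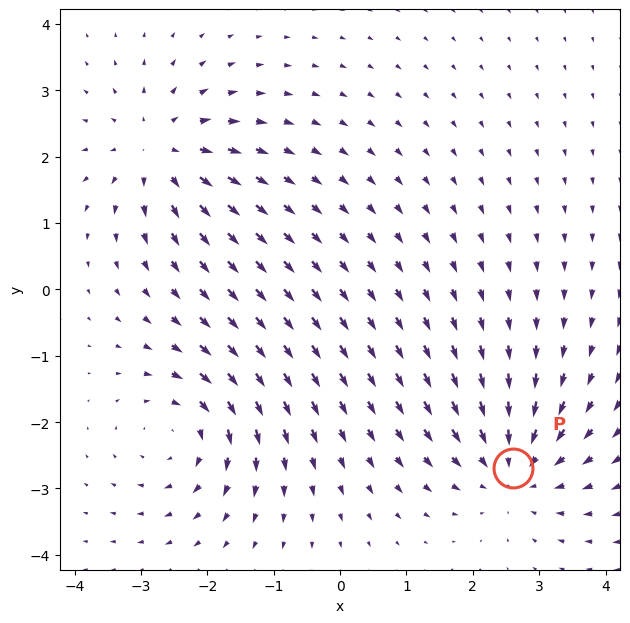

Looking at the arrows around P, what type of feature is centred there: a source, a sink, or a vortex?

At P (2.6, -2.7) the arrows converge inward. Divergence about -5, curl ≈0 — negative divergence with near-zero curl is a sink.

sink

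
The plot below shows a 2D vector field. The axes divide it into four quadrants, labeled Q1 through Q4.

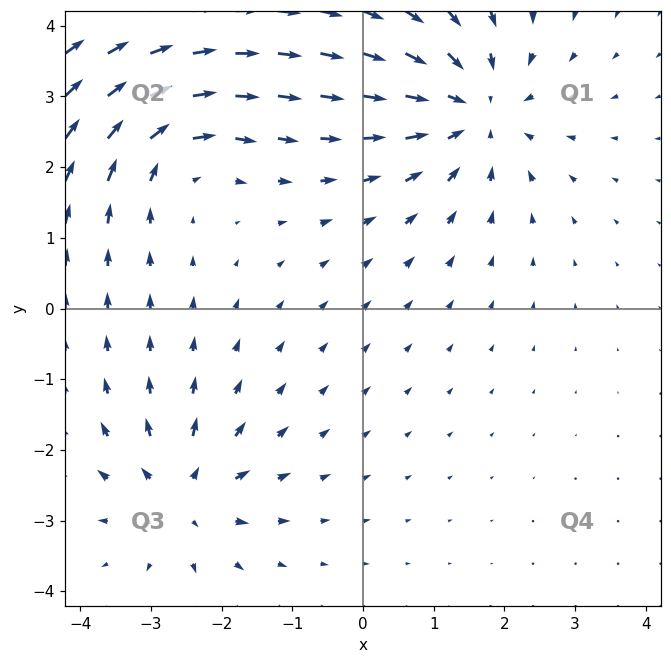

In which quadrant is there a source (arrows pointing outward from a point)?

Q3

The source sits at approximately (-2.6, -2.6), which lies in quadrant Q3. The divergence there is about +5, positive as expected for a source.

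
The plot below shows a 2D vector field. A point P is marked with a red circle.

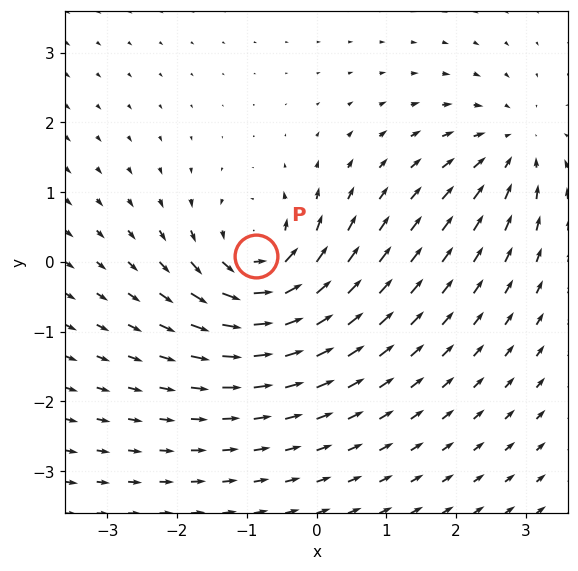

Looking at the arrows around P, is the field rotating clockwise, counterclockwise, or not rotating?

counterclockwise

Near P at (-0.9, 0.1) the arrows circulate counterclockwise. The curl (z-component) there is about +6; positive curl means counterclockwise rotation.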